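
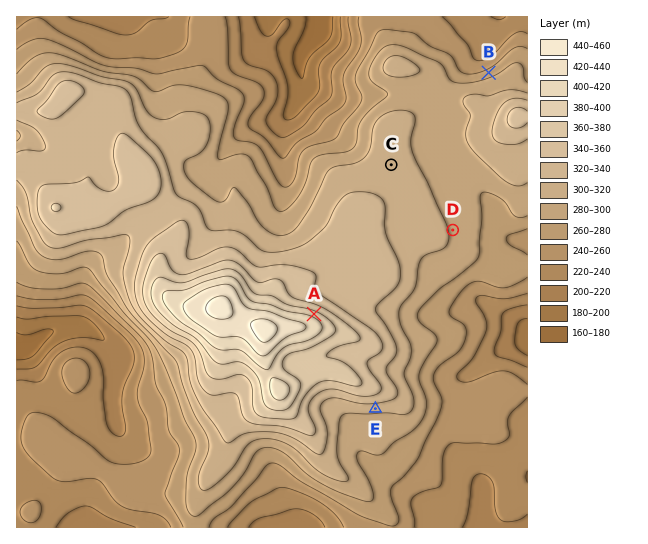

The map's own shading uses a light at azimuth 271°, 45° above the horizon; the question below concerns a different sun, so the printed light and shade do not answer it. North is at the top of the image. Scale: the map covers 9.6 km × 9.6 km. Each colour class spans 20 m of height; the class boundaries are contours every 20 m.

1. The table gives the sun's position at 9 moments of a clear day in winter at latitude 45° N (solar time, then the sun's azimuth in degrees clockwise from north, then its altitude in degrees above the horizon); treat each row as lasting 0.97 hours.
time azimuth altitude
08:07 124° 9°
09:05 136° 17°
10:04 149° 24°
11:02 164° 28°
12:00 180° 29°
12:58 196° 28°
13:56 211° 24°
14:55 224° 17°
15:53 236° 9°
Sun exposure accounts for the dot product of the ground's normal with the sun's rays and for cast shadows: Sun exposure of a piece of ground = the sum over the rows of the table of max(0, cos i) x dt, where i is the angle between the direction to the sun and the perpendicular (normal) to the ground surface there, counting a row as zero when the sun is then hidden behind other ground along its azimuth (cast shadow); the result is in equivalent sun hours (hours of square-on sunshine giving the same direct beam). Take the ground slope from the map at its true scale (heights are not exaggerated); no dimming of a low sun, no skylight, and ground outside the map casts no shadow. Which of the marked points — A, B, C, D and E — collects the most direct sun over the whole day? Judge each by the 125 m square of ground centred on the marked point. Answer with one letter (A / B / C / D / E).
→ E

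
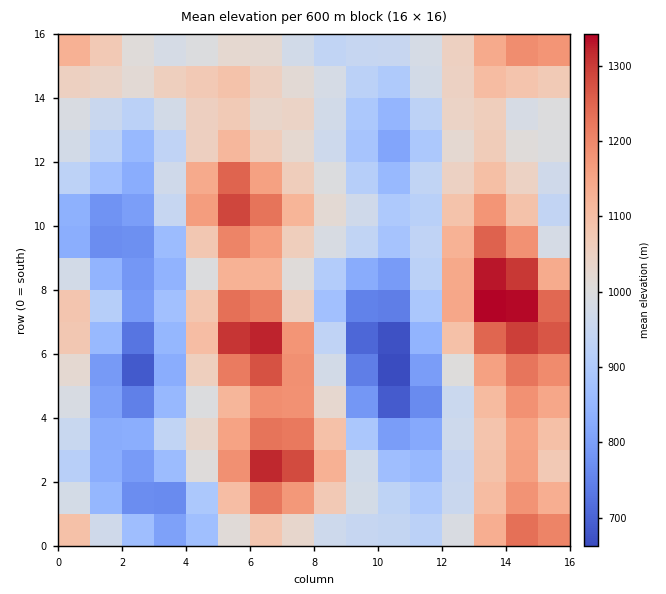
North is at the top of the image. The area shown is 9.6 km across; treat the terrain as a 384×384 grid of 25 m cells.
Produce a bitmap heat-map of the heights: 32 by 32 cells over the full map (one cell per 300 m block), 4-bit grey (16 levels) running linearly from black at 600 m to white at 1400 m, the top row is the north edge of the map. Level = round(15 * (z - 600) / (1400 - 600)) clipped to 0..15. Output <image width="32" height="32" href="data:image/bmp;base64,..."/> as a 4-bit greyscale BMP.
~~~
<image width="32" height="32" href="data:image/bmp;base64,Qk12AgAAAAAAAHYAAAAoAAAAIAAAACAAAAABAAQAAAAAAAACAAATCwAAEwsAABAAAAAAAAAAAAAAABEREQAiIiIAMzMzAERERABVVVUAZmZmAHd3dwCIiIgAmZmZAKqqqgC7u7sAzMzMAN3d3QDu7u4A////AKmHZURWeImHdmd2ZnibzMuYdlQzRnmqmHd3dmZom8zLh2RDM0aKu6mYd3ZmZ5q7unZUMzRXm83LqYdmVmeau6l1VDNFaKze3LmHZVVnmrqoZVREVnms3ty5dlRFZ5q6mHZURWeJq8zMqXVURWeKqqiGVEVneKu7u6hkQzVniquphkMzRniau7unUyIkZ5q7uoZDIkV4mru6lkIRJGiau7qXQyI1eavMuoZCESRoq8u6l1MSNYrN3cqGMhE1eavMy6hTIjaK3u3KhTERNoq83dyoZDNGi97tunUxEkabzd3cqHVDRovN3KhkMiNGm97u3Kh1REaJvLqXZDMzV5zv7cuXZURFeJqqh2VDNFeb3u3KdkQzRXiqqYd2VERXm97sqVQzM0WJu7qYd2VVZ5vNy5dDMzNGisy6mId3ZWebzLqGRDM0V5vdy6mId2VWirupdlVDNGis3cupiHZlZ4q6mHZmVEVorN3LqYd2VWeJqph2d2VFZ5rMqYiHZUVniZmYd3d2VWeJqpiId2VEVniZiId3ZlVniZmYiHZlRFaImId4d3ZmZ4mZiIh2ZURXiZh3eId3ZniJmYiIh2VVZ4mZh3iIiHeImZmYiIdmVmeJmZiImZiImZmZmId3ZmZ4iaqpmaqZiIiIiIh3ZnZneImqu6q6mHdmZ3iId2Znd3eJq7zL"/>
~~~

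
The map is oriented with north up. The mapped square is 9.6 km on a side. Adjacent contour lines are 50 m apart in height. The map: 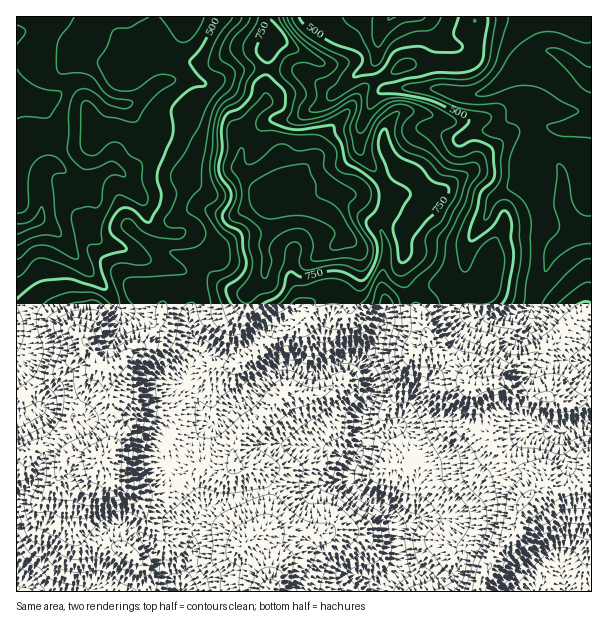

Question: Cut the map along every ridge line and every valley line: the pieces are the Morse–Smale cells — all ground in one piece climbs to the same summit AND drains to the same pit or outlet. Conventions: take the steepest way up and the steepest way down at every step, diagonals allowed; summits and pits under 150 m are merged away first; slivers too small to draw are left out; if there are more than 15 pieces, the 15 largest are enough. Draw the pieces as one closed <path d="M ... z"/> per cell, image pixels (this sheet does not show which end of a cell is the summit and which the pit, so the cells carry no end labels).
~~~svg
<path d="M591 16l-115 0 0 35-5 10-6 3-57 0-39 20-9 9-17 24-18 18-9 21-28 29 0 6 6 9 14 8 16 4 14-16 16-2 21-6 24-16 12 4 21 18-5 9-12 10-3 8-9 10 1 21-2 20 2 10 18 38 8 21 33 27 3 6 0 9 6 6 4 12 11 16 3 18 4 11 10 12 9 8 21 6 7 10-1 6 8-2 19 1 15-5 4-3 2-21 4-2z"/><path d="M402 172l-6 2-7 7-14 7-21 6-16 2-12 16-18-4-14-8-6-9-1-7-7 7-9 15-1 25-6 15 2 11-2 21-18 16-27-8-24 2-2 2 0 12-5 19 12 32-13 22 0 8 9 12 6 18 6 9 6 3-7 2-17 17-20 23-1 7 10 10 10-12 12-8 15 6 9 0 8-4 16 2 11 8 7 16 26-8 34 0 21-4 11 14 25 14 8 8 5 9 3 33-2 11-13 15-3 4 1 4 96 0 1-7 14-31 16-17 6-10 0-8 6-16 18-15 1-6-7-10-21-6-15-16-8-15-3-18-11-16-4-12-6-6 0-9-3-6-28-22-8-11-5-15-18-38-2-19 2-11-1-21 9-10 3-8 12-10 5-9-21-18z"/><path d="M269 16l-252 0-1 212 13-2 11-7 0-45 10-10 7 2 20 18 9 5 4 9 0 29 4 9 7 6 24 6 22 12 30 8 13 8 4 13 25-3 27 8 19-19 1-18-2-11 6-15 1-25 13-20-3 0-9 4-12 0-22-22 8-42 4-9 15-15 1-4-1-18 3-14 0-18 6-9z"/><path d="M51 164l-4 2-7 8 0 45-11 7-13 4 0 223 8 1 17-10 10 0 15 12 29 1-13-10-9-19-1-9 16-29 8-21 2-2 13 0 21-17 14-7 14-19 2-16 4-11 10-7 16-1 1-5-3-8-13-8-21-4-31-16-24-6-7-6-4-9 0-29-4-9-9-5-15-15z"/><path d="M474 16l-204 0 0 7 4 16-6 9 0 18-3 14 1 18-1 4-15 15-4 9-4 9-1 21-3 6 2 9 20 19 12 0 19-8 25-26 9-21 18-18 17-24 9-9 39-20 57 0 6-3 5-10z"/><path d="M51 444l-10 0-12 8-13 3 0 136 71-1 7-6 3-8 0-30 5-10 6-7 9-5 9 0 25 21 19 28 10 19 4-8 2-17 7-16 0-27 6-11-1-9-19-18-21 10-14 0-18-6-12-8-13-24-14-2-21 0z"/><path d="M192 289l-16 1-10 7-4 11-2 16-14 19-14 7-21 17-13 0-2 2-8 21-16 29 1 9 9 19 20 12 12 23 12 8 18 6 20-2 14-9-9-11 1-7 37-40 7-2-5-3-7-9-4-15-11-15 0-8 13-22-12-32 5-19z"/><path d="M348 480l-21 4-34 0-27 8 0 32-9 12-10 6 12 10 5 8 8 32 109 0 4-8 12-12 3-14-3-33-5-9-8-8-25-14z"/><path d="M591 480l-24 7-19-1-12 4-14 13-5 10-1 14-6 10-16 17-14 31 0 7 112-1z"/><path d="M266 492l-38 10-13 2-11 4-5 5-6 11 0 27-7 16-4 25 89-1-7-31-5-8-12-10 10-6 9-12 2-29z"/><path d="M126 524l-9 0-9 5-6 7-5 10 0 30-3 8-9 7 94 1-9-19-19-28z"/><path d="M203 464l-14 8-11 13 20 19 2 8 4-4 11-4 13-2 38-11-6-15-6-7-21-3-8 4-9 0z"/>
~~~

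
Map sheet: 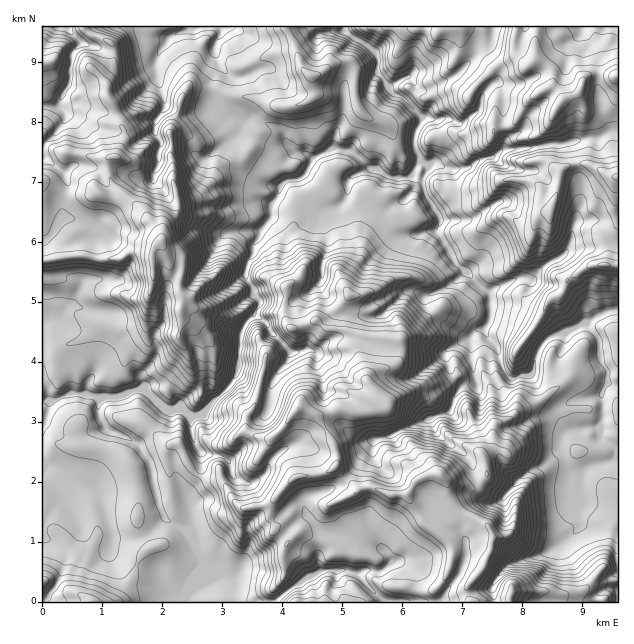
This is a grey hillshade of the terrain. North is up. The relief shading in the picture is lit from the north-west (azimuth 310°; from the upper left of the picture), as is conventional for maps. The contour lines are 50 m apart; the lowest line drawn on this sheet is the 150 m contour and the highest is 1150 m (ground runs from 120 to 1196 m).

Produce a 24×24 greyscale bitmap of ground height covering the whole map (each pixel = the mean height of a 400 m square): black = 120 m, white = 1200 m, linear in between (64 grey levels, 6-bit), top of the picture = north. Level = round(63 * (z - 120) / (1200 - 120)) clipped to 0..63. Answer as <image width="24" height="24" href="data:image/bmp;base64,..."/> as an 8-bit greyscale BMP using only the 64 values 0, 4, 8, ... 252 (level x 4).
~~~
<image width="24" height="24" href="data:image/bmp;base64,Qk12BgAAAAAAADYEAAAoAAAAGAAAABgAAAABAAgAAAAAAEACAAATCwAAEwsAAAABAAAAAAAAAAAAAAEBAQACAgIAAwMDAAQEBAAFBQUABgYGAAcHBwAICAgACQkJAAoKCgALCwsADAwMAA0NDQAODg4ADw8PABAQEAAREREAEhISABMTEwAUFBQAFRUVABYWFgAXFxcAGBgYABkZGQAaGhoAGxsbABwcHAAdHR0AHh4eAB8fHwAgICAAISEhACIiIgAjIyMAJCQkACUlJQAmJiYAJycnACgoKAApKSkAKioqACsrKwAsLCwALS0tAC4uLgAvLy8AMDAwADExMQAyMjIAMzMzADQ0NAA1NTUANjY2ADc3NwA4ODgAOTk5ADo6OgA7OzsAPDw8AD09PQA+Pj4APz8/AEBAQABBQUEAQkJCAENDQwBEREQARUVFAEZGRgBHR0cASEhIAElJSQBKSkoAS0tLAExMTABNTU0ATk5OAE9PTwBQUFAAUVFRAFJSUgBTU1MAVFRUAFVVVQBWVlYAV1dXAFhYWABZWVkAWlpaAFtbWwBcXFwAXV1dAF5eXgBfX18AYGBgAGFhYQBiYmIAY2NjAGRkZABlZWUAZmZmAGdnZwBoaGgAaWlpAGpqagBra2sAbGxsAG1tbQBubm4Ab29vAHBwcABxcXEAcnJyAHNzcwB0dHQAdXV1AHZ2dgB3d3cAeHh4AHl5eQB6enoAe3t7AHx8fAB9fX0Afn5+AH9/fwCAgIAAgYGBAIKCggCDg4MAhISEAIWFhQCGhoYAh4eHAIiIiACJiYkAioqKAIuLiwCMjIwAjY2NAI6OjgCPj48AkJCQAJGRkQCSkpIAk5OTAJSUlACVlZUAlpaWAJeXlwCYmJgAmZmZAJqamgCbm5sAnJycAJ2dnQCenp4An5+fAKCgoAChoaEAoqKiAKOjowCkpKQApaWlAKampgCnp6cAqKioAKmpqQCqqqoAq6urAKysrACtra0Arq6uAK+vrwCwsLAAsbGxALKysgCzs7MAtLS0ALW1tQC2trYAt7e3ALi4uAC5ubkAurq6ALu7uwC8vLwAvb29AL6+vgC/v78AwMDAAMHBwQDCwsIAw8PDAMTExADFxcUAxsbGAMfHxwDIyMgAycnJAMrKygDLy8sAzMzMAM3NzQDOzs4Az8/PANDQ0ADR0dEA0tLSANPT0wDU1NQA1dXVANbW1gDX19cA2NjYANnZ2QDa2toA29vbANzc3ADd3d0A3t7eAN/f3wDg4OAA4eHhAOLi4gDj4+MA5OTkAOXl5QDm5uYA5+fnAOjo6ADp6ekA6urqAOvr6wDs7OwA7e3tAO7u7gDv7+8A8PDwAPHx8QDy8vIA8/PzAPT09AD19fUA9vb2APf39wD4+PgA+fn5APr6+gD7+/sA/Pz8AP39/QD+/v4A////AKSsoJCAfHyAiKy4xMTAyNDY6NzoyLSomJCIgISEgHx8hLDItLi8wMjY5OiskHSEkHx8fICIhHyIoMTUyMzIxNDg6OzIgFxgaHh4eISEfICgyNjU0NDM0OTo6NzAhFxYXHR0eICAgIiswNzc2OTk6PDs3LycfFhUXHR4fIR8iJCktMjo6OTMzOTw0MSccFhUVHh8fHyAlICgvNTU3Ni0tMS4sLiseFhYVHR8cHyAdGyMuLzg5NjQxIx8hJSQcFhUVGhsaGxobHh4pKjU1Njg2KiAZGBsaGBYVHR0dHhwiJyEeKCkrLzQwJhwUExMTGBgUHh8fICMrLiccJiElKy0tJhYPDhYWFRcVHh8gIikwMSYZHikqKSgoIhYOCxIbFRMVHx8hJjEyMiUYHCQjJiUeFxMPChAYHhcVIyIjJzU1LCIUHSMdIx8bFhAJCw8SHiAgKioqLjc2JBgQExgXFxQPDgoKDRQcGB0jKCgoLTUxHRINCw4NDg4NCwcMERokIRwhKCosLzAsHhQNCgwMDA0MCgcNFBskJR4iKSouKyQnGhQNCwkMCwoIBQkNGB8jJSEnJikrKiEfFBAPDQoICQgKBgYMExkgIiIjISEkJBscFA8ODQwMCg0OBwsQGxsfIB4eHB0iHxUUEA4PERQSDxALBQkTGR0iJyQhHR0iGAwQEQ4OEBMXEQwDCA4WGRwjJSYkIRweFQkLDAoMDhQVEgkJChAUFx4jISEiGRcZEAkHBwYJDhMMBwYNERYXFR0hHhwdA=="/>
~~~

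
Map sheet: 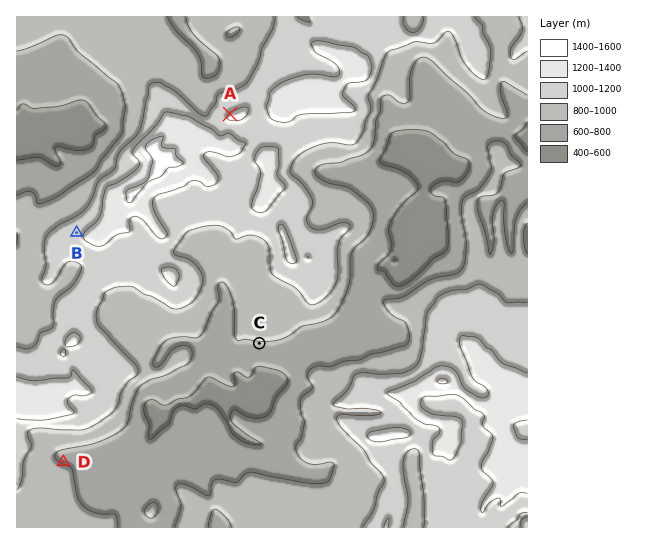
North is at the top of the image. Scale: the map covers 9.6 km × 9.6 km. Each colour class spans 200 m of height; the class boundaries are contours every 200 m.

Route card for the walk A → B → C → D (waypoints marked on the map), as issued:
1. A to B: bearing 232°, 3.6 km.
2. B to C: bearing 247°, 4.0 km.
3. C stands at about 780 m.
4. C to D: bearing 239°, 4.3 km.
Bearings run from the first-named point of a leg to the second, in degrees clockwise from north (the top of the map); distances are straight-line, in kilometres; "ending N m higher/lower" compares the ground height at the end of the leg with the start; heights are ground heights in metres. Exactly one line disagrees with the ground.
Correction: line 2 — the bearing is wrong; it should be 121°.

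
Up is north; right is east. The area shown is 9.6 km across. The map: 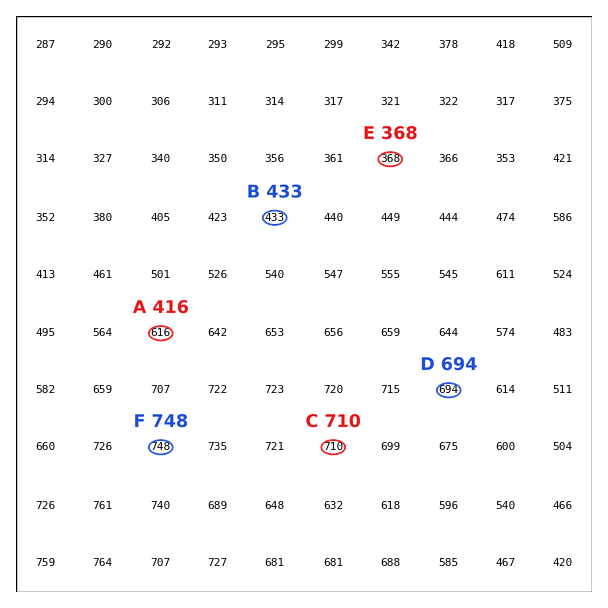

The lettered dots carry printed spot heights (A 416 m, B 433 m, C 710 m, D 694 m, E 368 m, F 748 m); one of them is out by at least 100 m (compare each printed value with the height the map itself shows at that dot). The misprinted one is A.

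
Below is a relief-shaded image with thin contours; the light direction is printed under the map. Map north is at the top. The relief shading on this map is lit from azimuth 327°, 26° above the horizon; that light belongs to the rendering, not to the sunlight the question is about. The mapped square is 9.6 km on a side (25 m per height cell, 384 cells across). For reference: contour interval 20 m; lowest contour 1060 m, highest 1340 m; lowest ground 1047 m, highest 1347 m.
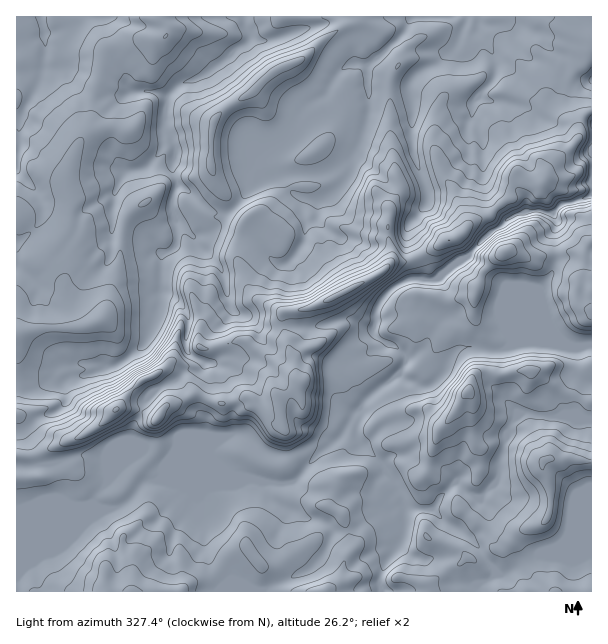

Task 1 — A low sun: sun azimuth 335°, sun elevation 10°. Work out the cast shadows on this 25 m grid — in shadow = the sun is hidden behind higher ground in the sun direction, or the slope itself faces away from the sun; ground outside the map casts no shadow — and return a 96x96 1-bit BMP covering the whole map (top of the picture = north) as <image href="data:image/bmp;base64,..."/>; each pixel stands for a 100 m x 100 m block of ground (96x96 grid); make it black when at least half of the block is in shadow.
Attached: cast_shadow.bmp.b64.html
<image width="96" height="96" href="data:image/bmp;base64,Qk2+BAAAAAAAAD4AAAAoAAAAYAAAAGAAAAABAAEAAAAAAIAEAAATCwAAEwsAAAIAAAAAAAAA////AAAAAAAAAAAAAAAAAAAAAAAAAAAAAAAAAAAAAAAAAAAAAAAAAAAAAAAAAAAAAAAAAAAAAAAAAAAAAAAAAAAAAAAAAAAAAAAAAAAAAAAAAAAAAAAAAAAAAAAAAAAAAAAAAAAAAAAAAAAAAAAAAAAAAAAAAAAAAAAAAAAAAcAAAAAAAAAAAAAAAMAAAAAAAAAAAAAAAEAAAAAAAAAAAAAAAAAAAAAAAAAAAAAAAAAAAAAAAAAAAAAAAAAAAAAAAAAAAAAAAAAAAAAAAAAAAAAAAAAAAAAAAAAAAAAAAAAAAAAAAAAAAAAAAAAAAAAAAAAAAAAAABMAAAAAAAAAAAAAAAMAAAAAAAEAAAAAAAAA/gAAAA+AAAAAAAAB/8DgAB+AAAAAAAAA//HgAD/AAAAAAAAAH/PwAD/gAAAAAAAAB//4EADgAAAAAAAAA/P+fwDgAAAAAAAAAPD+PwHgAAAAAAAAAHBwBgDgAAAAAAAAAAAAAABgAAAAAAAAAAAEAAAAAAAAAAAAAAAAAAAgAAAAAAAAAA4AAABgAAAAAAAAAAcAAAAgAAAAAAAAAAOAAAAAAAAAAAAAAAAAAAAAAAAAAAAAAAAAAAAAAAAAAAAAAAAAAAAYAAAAAAAAAAACAAA4AAAAAAAAAAAAAAA8AAAAAAAAAAAAAAAMAAAAAAAAAAAAAAAEAAAAAAMAAAAAAAAAAAAAAAcAAAAAAAAIcAAAAAEAAAAAAAB/+AAAAAAAAAAAAAD/+AAAAAAAAAAAAAA//AAAAAAAAAAAAAAH/gAAAAAAAAAAAAAB/wAAAAAAAAAAAAAA/4AAAAAAAAAAAAAAP8AAMAAAAAAAAAAAD/wB/wAAAAAAAAAAA/eB/gAAAAAAAAAAAQPg+AAAAAAAAAAAAAPwAAAAAAAAAAAAAAP4AAAAAAAAAAAAAAH8AAAAAAAAAAAAAAA8AAAAAAAAAAAAAAAfAAAAAAAAAAAAAYAPgAAAAAAAAAAAAYADwAAAAAAAAAAAAcAA8EAAAAAAAAAAAIAA/+AAAAAAAAAAAAAAP/gAAAAAAAAAAAAACH4AAABAAAAAAAAAAC8AAAAAAAAAAAAAAAAAAAAAAAAAAAAAAAcAAAAAAAAAAAAAAAMAAAAAAAAAAAAAAAEAAAAAAAAAAAAAAAAAAAAAAAAAAAAAAAMAAAAAAAAAAAAAAAcAAAAAAAAAAAAAAAMAAAAAAAAAAAAAAAEAAAAAAAAAAAAAAAAAAAAAAAAAAAAAAAAAAAAAAAAAAAAAAAEAAAAACAAAAAAAAAAAAAAABAAAAAAAAAAAAAAAAAAAAAAAAAAAAAAAAAAAAAAAAAAAAAAAAAAAAAAAAAAAAAAAAAAAAAAAAAAAAAAAAAAAAAAAAAAAAAAAAACAAAAAAAEAAAAAAADAAAAAAAAAAAAAAABAAAAAAAAAAAAAAAAAAAAAAAAAAAAAAAAAAAAAAAAAAAAAAAAAAAAAAAAAAAAAAAAAAAAAAAAAAAAAAAAAAAAAAAAAAAAAAAAAAAAAAAAAAAAAAAAAAAAAAAA="/>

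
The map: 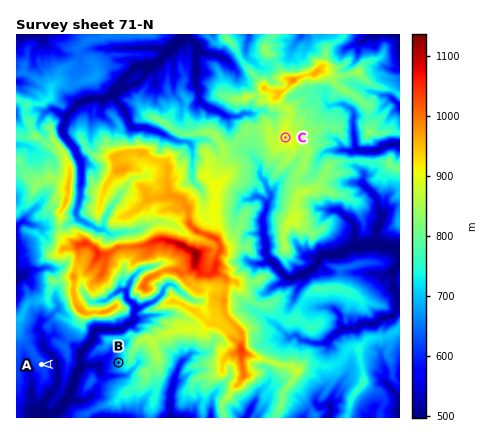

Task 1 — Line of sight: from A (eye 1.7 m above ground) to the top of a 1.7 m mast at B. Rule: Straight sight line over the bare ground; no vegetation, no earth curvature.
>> yes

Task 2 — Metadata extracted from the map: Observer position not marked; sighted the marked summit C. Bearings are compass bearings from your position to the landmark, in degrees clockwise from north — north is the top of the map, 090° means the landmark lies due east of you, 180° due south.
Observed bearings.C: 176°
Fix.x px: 281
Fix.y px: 69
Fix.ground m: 810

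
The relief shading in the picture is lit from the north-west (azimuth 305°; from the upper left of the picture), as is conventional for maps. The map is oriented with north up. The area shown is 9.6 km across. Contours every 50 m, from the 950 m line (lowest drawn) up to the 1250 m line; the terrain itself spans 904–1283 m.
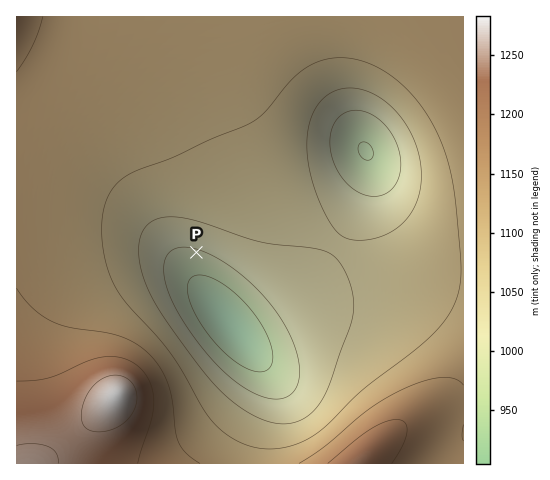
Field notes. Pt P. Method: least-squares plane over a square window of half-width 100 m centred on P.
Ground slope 6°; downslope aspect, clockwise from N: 194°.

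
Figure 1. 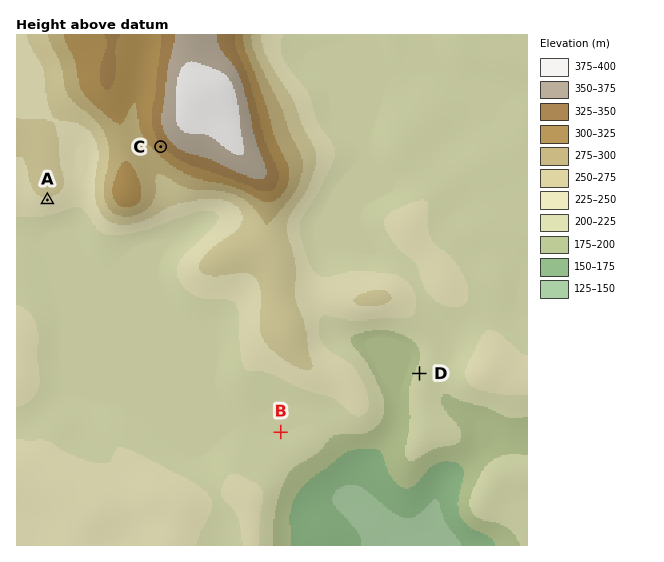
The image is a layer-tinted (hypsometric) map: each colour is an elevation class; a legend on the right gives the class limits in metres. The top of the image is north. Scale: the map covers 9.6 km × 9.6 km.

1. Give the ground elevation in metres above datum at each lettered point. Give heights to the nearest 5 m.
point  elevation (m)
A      245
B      205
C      320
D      205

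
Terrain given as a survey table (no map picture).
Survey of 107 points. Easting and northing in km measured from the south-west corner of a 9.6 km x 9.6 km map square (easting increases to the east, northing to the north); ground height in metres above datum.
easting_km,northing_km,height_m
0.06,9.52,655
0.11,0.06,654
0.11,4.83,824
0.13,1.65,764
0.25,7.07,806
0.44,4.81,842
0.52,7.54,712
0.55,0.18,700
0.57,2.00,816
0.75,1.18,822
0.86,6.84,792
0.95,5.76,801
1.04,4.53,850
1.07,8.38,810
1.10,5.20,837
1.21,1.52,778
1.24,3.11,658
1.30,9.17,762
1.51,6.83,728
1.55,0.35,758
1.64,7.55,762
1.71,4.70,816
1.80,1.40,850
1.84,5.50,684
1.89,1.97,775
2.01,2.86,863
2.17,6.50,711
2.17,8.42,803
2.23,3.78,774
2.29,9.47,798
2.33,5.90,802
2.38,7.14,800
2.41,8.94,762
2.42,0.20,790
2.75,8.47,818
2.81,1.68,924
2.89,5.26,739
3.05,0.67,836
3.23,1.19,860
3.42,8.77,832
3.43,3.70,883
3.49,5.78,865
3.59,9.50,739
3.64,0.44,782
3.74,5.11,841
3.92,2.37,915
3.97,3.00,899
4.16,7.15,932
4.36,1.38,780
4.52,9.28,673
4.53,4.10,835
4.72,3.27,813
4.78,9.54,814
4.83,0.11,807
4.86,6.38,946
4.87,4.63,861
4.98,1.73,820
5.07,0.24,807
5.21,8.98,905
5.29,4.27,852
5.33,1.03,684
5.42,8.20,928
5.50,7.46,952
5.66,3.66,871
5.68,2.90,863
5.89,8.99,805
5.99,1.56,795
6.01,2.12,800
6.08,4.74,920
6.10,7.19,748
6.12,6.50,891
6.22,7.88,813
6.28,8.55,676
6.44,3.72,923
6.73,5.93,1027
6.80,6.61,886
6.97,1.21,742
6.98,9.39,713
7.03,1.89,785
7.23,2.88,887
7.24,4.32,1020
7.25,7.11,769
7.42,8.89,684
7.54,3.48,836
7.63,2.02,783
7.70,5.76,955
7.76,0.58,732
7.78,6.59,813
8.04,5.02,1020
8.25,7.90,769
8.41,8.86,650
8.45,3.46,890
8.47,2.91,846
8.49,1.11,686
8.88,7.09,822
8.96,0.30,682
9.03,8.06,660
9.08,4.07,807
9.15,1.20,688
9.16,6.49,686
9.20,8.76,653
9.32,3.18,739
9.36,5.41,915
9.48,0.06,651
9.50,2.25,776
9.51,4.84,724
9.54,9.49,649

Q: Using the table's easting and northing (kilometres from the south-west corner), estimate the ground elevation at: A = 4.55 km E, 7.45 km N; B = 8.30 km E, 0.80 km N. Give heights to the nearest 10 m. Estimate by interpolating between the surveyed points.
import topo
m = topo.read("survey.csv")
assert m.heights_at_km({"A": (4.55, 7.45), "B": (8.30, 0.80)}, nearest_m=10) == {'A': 930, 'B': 660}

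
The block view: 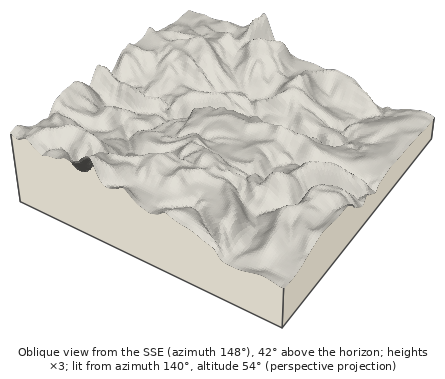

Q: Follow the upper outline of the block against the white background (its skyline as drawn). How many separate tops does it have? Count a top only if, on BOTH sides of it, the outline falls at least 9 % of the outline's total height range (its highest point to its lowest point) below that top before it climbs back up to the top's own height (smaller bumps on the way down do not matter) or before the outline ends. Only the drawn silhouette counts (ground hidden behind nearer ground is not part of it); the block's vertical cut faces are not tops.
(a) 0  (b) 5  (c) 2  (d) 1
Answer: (c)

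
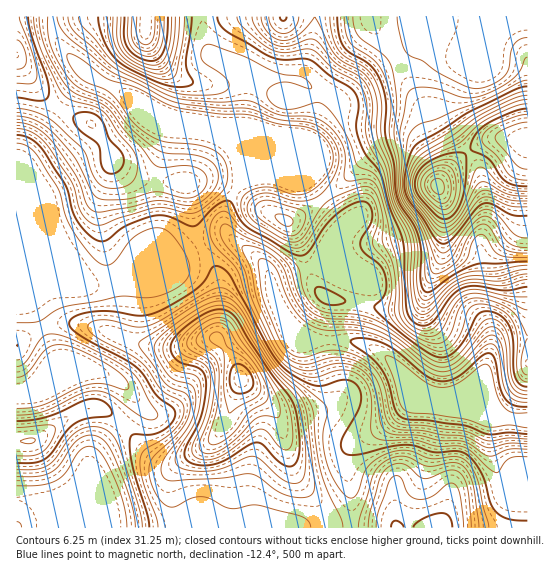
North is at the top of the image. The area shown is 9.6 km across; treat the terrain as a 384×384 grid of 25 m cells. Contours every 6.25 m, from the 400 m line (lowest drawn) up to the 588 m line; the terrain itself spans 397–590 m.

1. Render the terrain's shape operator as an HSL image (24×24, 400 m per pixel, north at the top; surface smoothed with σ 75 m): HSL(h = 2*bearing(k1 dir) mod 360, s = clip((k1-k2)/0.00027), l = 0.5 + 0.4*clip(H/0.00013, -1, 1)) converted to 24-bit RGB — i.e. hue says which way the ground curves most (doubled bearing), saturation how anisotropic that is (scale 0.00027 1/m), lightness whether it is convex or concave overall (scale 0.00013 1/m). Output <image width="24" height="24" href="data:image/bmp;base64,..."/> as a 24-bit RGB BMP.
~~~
<image width="24" height="24" href="data:image/bmp;base64,Qk32BgAAAAAAADYAAAAoAAAAGAAAABgAAAABABgAAAAAAMAGAAATCwAAEwsAAAAAAAAAAAAAmnaKe3iBf4B/f4B/XVJ9YkRwvcZgj6NoeX10gntygYRyf3dugXBedH1ceqxyQkydVVOnwL+ZbYGjkYmowrCTZpSiQVamaWqqgXxBa4NPdIF0f3+AXjh2e1WDwM2LlZtpcHRefIRlgoNwgGBzl3Fmb7d2ZbyVPjl2UFKEzcKCXI14gWSKz72Sb6ePRjVmfHNbh49VV7ZGOIxsd21/XTByb6ehw7+dw1mFnWc+U5I0UX5bb1x7qLB/gNWBS2yKST96RYKo1Mq9fo+2S3G82tLFl2m7cienpnmqoZ/MocGcQ3JvNzlTUm2Ea8uZYJO/v2Xq98Pt0quaN4FuRlp6utGVfs97QDZrVYCANKF7cL2Rw5u8RnukwraWqVDCRTXQp7PZpJTg76rny0zIQFV3Sb+MYcaGPWxmMElk13Cg+dLXlHG9Ll+AvuaiY7FiVjhzb4RpSK9AFqJPfZpcmWKHi5pYlTk0UmomeoEhZHE8p06N6pDrtaTmiMnXhkeVbCwuGD0bMG8587iJz2RYRamfoemsaUa/c0CrmYOToMqHMIVmQTsadmIkdGIsgF1EgSxJllAAWYgsO3EyPIMuuadjnDRFYB1BqVNnbahfElVQ1Z5w5tjDs/nle9vxehHPpEbBtaK7w9e/WSSNe0B2iEkYSIYYXYFnWAB5/tHNjMFyP3ZnfnxYXD4ZZjMdS4BPbZicvYZ9LVZcHOI32/nStfTKIxVZWhpchXSnqcmrwmdyVQU/TQYf3rVkoNl3DU42Aggx+vTRyZ2zfD6OejJQjFasisvUcbzlVXbiyKTsxarri+6yqf+ftIU4LwQrXVYuaoEZcV4IMwoALwQTp4I4pPGj1snBNkagABoz3v+ZpW6bmF7HfYveqcjnnLzSWnWhPn6NQpe0w63e7ePeyeOsYxVaURJbhxouq3oti1kySTK2MCT08uXThflzUqmJtTm8DRNDqfdScHZfZo1gVJZZgIhPj3FLfXReUXRZNHVEP5Ir9/BM82QgRw1LXRJpwIC6yd7okafpXYvgGwKu+7Cz/+/BGjYdMBMZUHQxS9g9eHSCiZN4eHxme2xXgJJdgX1pc35lS3FOZXtBztg0y5xdPhlfTiZymN6Tmq1egGNcdVZxDggr2rKN/9XMtiyuKjyRf9KgQnlHdYGCkot9g16ClnBhe6Jma4F9gH9/dGR6Z5xlhc6BsENXLgUhfn8iVfIaa4F6g25/gjRqGkdrQ6Rw/9a9w57sKlL73mjYv1Snf4B/gHOAhEZ3sKdnkKNnUHRRb3ZbfV5fh8ZjioA1UQAcgSRToeanedp7Km9qVmWMZ03JdyykPRsv/9x8zf86CiApoUqgvLPSf4B/b1qBm0iaxLaHnnRchH1VT11Hen5HtNQ6KxpHaDLe1uv11vD15qTkVDmYMGw9FhQzbwA/Zh0Z8/+39fzPAhkyLX5LorU8gH+AZEJ0dlp+xpyDp4GKkYq0alfCi5jDwsusL3a0A+XbotmurZFCqCaD+YLWuEqQCBErOwCP8dny0PvR8vLZMACUZDSXtZtbgGV+ejhyZYpvpbGItLuhb7CuUX3BkaHEwKfHmoLAOlSCdII3gWRLWntZJUuH7oq1IQ2TADBL0/jf7+bc7KPAUgWQalO9wrvPVjdGe1hjdahvYatmpMieiqu+SW6vc4qTmoWBrEh1fGODf4B/f4B/gH9/MCBMwKZQfySfGK+sHv8xrdlK/2Wm1g/PX6qhnLGQRFFeW6qCgLCejsmfd9qWTUyXbiw9eXBFgW5FgmlagH5vflxGb1gbVkAaJYCHYMCeOSqtldLAhdhjHmshQjiV053v08buqKTMXYa3aNG4b9rcud3atm+LYR5Qejo1cEMQbmEZj5IlgoonninDsL/idaLjaL7PU3mOMjFgr79mwsV+ZpNvJI1YJJ9qwIPC1rfSeKuXdtumQLCTdkgrbQgEMAUDlFYLk+rTn8DrlKvdbHjKZ6LAfa+Oml+Xg1BZWTs6MzxJiNhmiMCAg5yQaJZ8LGI5Jlke1dslmt6lZMWnWB5MYRgvkwZCxTdQtf+6E/emUXSGil9sgFtif1tGioE0aGBEizhfkVJWPKeFb+BzeZtmjJBcenJYdGhXO1xCuMIu1+y3WR9faBhSV0SSYh/r7t3p2/bVL3+iMjpngFVff09fnEJixsVuNYGNPj+mu63Dhci9dbaGcXJ/lIJ0bX9vdn2AVW6JiLqN7uVlLQ1SiWK5Xoi9HzaS9O/K+PjTOj2UKCB+hGSndGG4iXXJ6OniOGLSK0Okta6boraWdo2CdnJ/j399gJCJa3KDboN7apVQ"/>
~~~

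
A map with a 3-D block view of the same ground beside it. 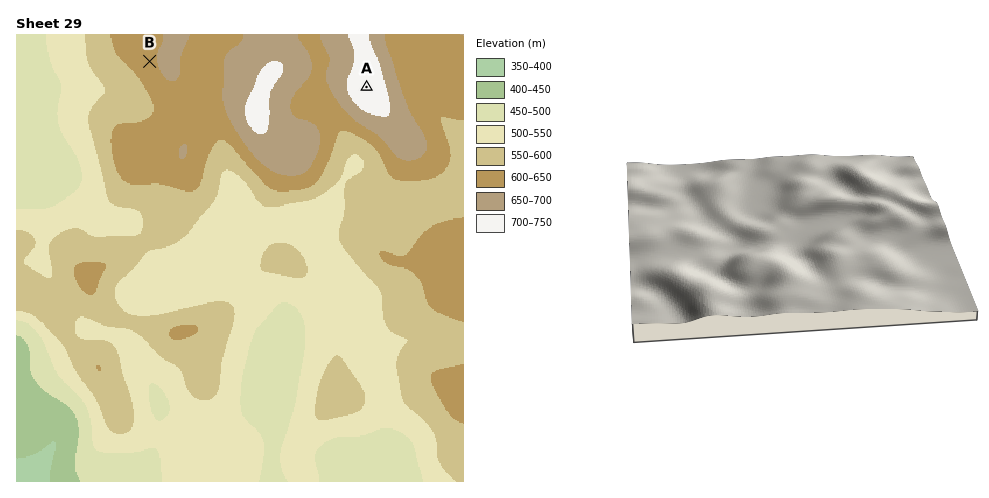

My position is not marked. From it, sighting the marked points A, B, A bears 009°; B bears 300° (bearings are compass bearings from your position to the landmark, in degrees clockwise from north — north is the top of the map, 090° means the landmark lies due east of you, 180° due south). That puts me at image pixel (352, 178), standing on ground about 550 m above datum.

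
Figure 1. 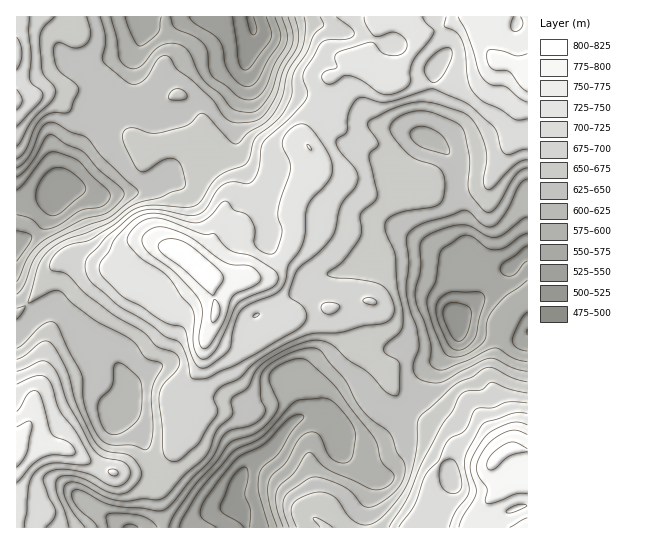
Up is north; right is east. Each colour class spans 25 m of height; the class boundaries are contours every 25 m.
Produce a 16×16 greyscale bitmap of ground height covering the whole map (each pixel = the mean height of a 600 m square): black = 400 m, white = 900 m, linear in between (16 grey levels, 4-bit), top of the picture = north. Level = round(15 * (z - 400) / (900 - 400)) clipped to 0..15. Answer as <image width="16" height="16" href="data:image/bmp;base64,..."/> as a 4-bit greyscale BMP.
<image width="16" height="16" href="data:image/bmp;base64,Qk32AAAAAAAAAHYAAAAoAAAAEAAAABAAAAABAAQAAAAAAIAAAAATCwAAEwsAABAAAAAAAAAAAAAAABEREQAiIiIAMzMzAERERABVVVUAZmZmAHd3dwCIiIgAmZmZAKqqqgC7u7sAzMzMAN3d3QDu7u4A////AKh2dUR4d5q7qJmHRGdmiby6mIhlVVaJvLp3iYdVZ3iaqXeJh2Z4d4iId4qpd4h1ZneIq7mZmHRWeJqry5mYZVVomry6qYhlVVZ5uqqpmHZmVFeImaqYh4dlZ4iJqph3iYd3eHiamHeJmHd3ZYmZmaqXdnZUeaqpu5h1VUNomqq7"/>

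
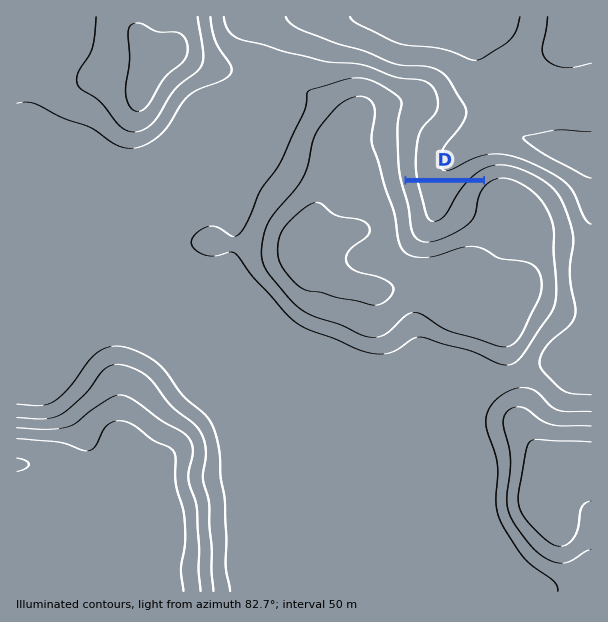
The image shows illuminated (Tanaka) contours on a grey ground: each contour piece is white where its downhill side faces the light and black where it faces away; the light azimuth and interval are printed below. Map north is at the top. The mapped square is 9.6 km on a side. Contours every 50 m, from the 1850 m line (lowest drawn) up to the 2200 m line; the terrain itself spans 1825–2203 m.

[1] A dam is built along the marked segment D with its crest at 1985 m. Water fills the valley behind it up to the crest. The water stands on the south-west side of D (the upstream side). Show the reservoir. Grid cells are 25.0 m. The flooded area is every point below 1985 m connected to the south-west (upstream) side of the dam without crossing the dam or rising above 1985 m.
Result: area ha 78.1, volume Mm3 23.69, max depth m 71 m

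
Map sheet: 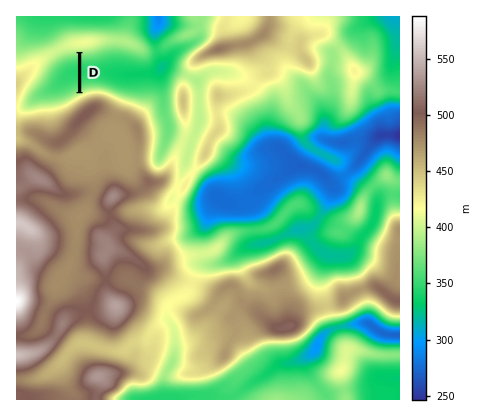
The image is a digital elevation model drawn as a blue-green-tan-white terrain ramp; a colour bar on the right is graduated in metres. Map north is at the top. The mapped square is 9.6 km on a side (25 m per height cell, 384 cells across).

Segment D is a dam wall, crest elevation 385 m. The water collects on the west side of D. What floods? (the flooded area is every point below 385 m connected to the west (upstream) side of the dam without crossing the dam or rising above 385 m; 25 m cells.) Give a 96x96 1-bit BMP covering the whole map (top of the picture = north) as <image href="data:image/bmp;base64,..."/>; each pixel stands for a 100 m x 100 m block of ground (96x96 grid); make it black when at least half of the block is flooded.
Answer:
<image width="96" height="96" href="data:image/bmp;base64,Qk2+BAAAAAAAAD4AAAAoAAAAYAAAAGAAAAABAAEAAAAAAIAEAAATCwAAEwsAAAIAAAAAAAAA////AAAAAAAAAAAAAAAAAAAAAAAAAAAAAAAAAAAAAAAAAAAAAAAAAAAAAAAAAAAAAAAAAAAAAAAAAAAAAAAAAAAAAAAAAAAAAAAAAAAAAAAAAAAAAAAAAAAAAAAAAAAAAAAAAAAAAAAAAAAAAAAAAAAAAAAAAAAAAAAAAAAAAAAAAAAAAAAAAAAAAAAAAAAAAAAAAAAAAAAAAAAAAAAAAAAAAAAAAAAAAAAAAAAAAAAAAAAAAAAAAAAAAAAAAAAAAAAAAAAAAAAAAAAAAAAAAAAAAAAAAAAAAAAAAAAAAAAAAAAAAAAAAAAAAAAAAAAAAAAAAAAAAAAAAAAAAAAAAAAAAAAAAAAAAAAAAAAAAAAAAAAAAAAAAAAAAAAAAAAAAAAAAAAAAAAAAAAAAAAAAAAAAAAAAAAAAAAAAAAAAAAAAAAAAAAAAAAAAAAAAAAAAAAAAAAAAAAAAAAAAAAAAAAAAAAAAAAAAAAAAAAAAAAAAAAAAAAAAAAAAAAAAAAAAAAAAAAAAAAAAAAAAAAAAAAAAAAAAAAAAAAAAAAAAAAAAAAAAAAAAAAAAAAAAAAAAAAAAAAAAAAAAAAAAAAAAAAAAAAAAAAAAAAAAAAAAAAAAAAAAAAAAAAAAAAAAAAAAAAAAAAAAAAAAAAAAAAAAAAAAAAAAAAAAAAAAAAAAAAAAAAAAAAAAAAAAAAAAAAAAAAAAAAAAAAAAAAAAAAAAAAAAAAAAAAAAAAAAAAAAAAAAAAAAAAAAAAAAAAAAAAAAAAAAAAAAAAAAAAAAAAAAAAAAAAAAAAAAAAAAAAAAAAAAAAAAAAAAAAAAAAAAAAAAAAAAAAAAAAAAAAAAAAAAAAAAAAAAAAAAAAAAAAAAAAAAAAAAAAAAAAAAAAAAAAAAAAAAAAAAAAAAAAAAAAAAAAAAAAAAAAAAAAAAAAAAAAAAAAAAAAAAAAAAAAAAAAAAAAAAAAAAAAAAAAAAAAAAAAAAAAAAAAAAAAAAAAAAAAAAAAAAAAAAAAAAAAAAAAAAAAAAAAAAAAAAAAAAAAAAAAAAAAAAAAAAAAAAAAAAAAAAAAAAAAAAAAAAAAAAAAAAAAAAAAAAAAAAAAAAAAAAAAAAAAAAAAAAAAAAAAAAAAAAAAAAAAAAAAAAAAAAAAAAAAAAAAAAAAAAAAAAAAAAAAAAAAAAAAAAAAAAAAAAAAfwAAAAAAAAAAAAAAf+AAAAAAAAAAAAAAP/gAAAAAAAAAAAAAP/wAAAAAAAAAAAAAH/wAAAAAAAAAAAAAD/wAAAAAAAAAAAAAB/wAAAAAAAAAAAAAB/wAAAAAAAAAAAAAA/wAAAAAAAAAAAAAAfwAAAAAAAAAAAAAAPwAAAAAAAAAAAAAAHwAAAAAAAAAAAAAAAgAAAAAAAAAAAAAAAAAAAAAAAAAAAAAAAAAAAAAAAAAAAAAAAAAAAAAAAAAAAAAAAAAAAAAAAAAAAAAAAAAAAAAAAAAAAAAAAAAAAAAAAAAAAAAAAAAAAAAAAAAAAAAAAAAAAAAAAAAAAAAAAAAAAAAAAAAAAAA="/>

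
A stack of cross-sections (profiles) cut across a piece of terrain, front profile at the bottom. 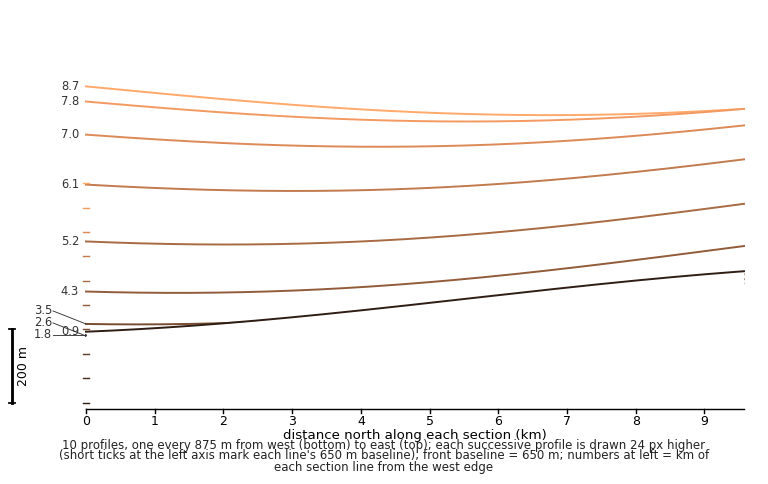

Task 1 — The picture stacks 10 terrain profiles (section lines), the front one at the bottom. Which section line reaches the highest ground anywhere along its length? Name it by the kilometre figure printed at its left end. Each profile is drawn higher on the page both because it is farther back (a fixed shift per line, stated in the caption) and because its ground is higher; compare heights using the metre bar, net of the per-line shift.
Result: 0.9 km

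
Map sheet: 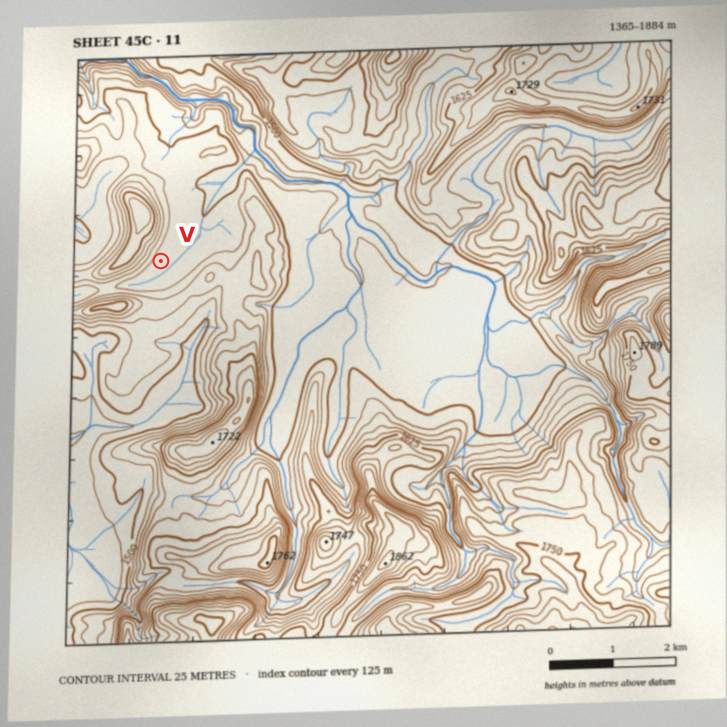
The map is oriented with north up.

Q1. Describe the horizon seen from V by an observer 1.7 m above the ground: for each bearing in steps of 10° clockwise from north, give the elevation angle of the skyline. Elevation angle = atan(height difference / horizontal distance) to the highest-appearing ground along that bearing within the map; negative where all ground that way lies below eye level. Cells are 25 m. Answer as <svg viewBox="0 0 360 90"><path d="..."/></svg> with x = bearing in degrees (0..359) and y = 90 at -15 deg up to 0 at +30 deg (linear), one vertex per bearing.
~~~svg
<svg viewBox="0 0 360 90"><path d="M0 50l10 6 10 1 10-1 10-1 10 0 10 1 10 0 10 0 10-1 10-2 10-2 10 0 10 1 10 0 10 0 10 0 10 0 10 0 10 0 10-1 10-3 10-4 10 3 10 7 10-4 10-8 10-7 10-3 10-2 10-1 10 1 10 3 10 1 10 1 10 6"/></svg>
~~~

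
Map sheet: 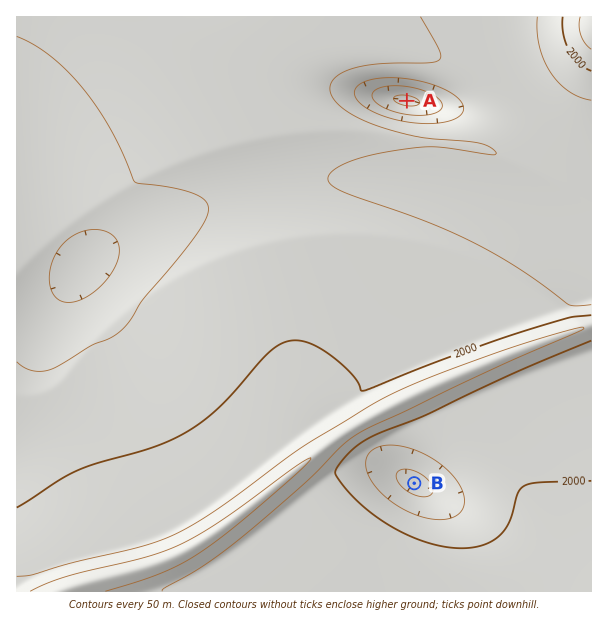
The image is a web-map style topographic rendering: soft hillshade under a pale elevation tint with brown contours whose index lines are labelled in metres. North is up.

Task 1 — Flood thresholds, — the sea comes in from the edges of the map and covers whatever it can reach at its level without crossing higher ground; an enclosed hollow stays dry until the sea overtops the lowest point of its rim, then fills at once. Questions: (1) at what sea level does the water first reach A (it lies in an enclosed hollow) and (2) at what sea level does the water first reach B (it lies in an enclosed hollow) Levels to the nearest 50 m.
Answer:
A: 1950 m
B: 2000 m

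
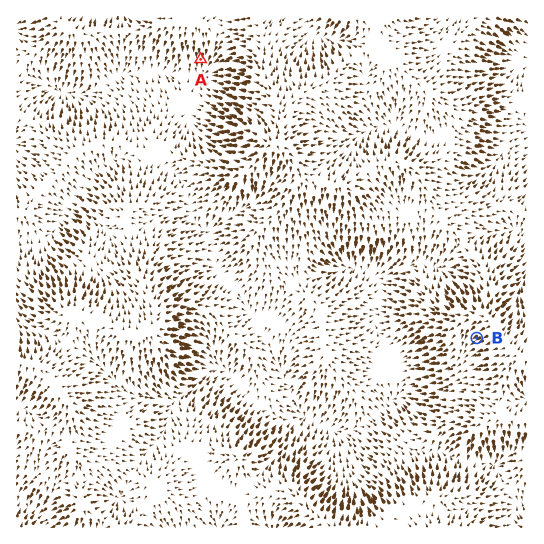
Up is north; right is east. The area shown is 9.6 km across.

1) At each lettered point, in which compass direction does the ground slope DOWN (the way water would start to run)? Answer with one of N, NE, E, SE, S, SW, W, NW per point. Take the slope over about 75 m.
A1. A S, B SW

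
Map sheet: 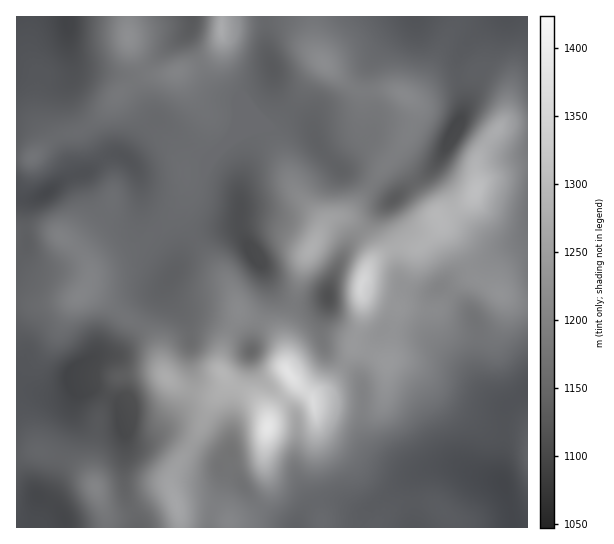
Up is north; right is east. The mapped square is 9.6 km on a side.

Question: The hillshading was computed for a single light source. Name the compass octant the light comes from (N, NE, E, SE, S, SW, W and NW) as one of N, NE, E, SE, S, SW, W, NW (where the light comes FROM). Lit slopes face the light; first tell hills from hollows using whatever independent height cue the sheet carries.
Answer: E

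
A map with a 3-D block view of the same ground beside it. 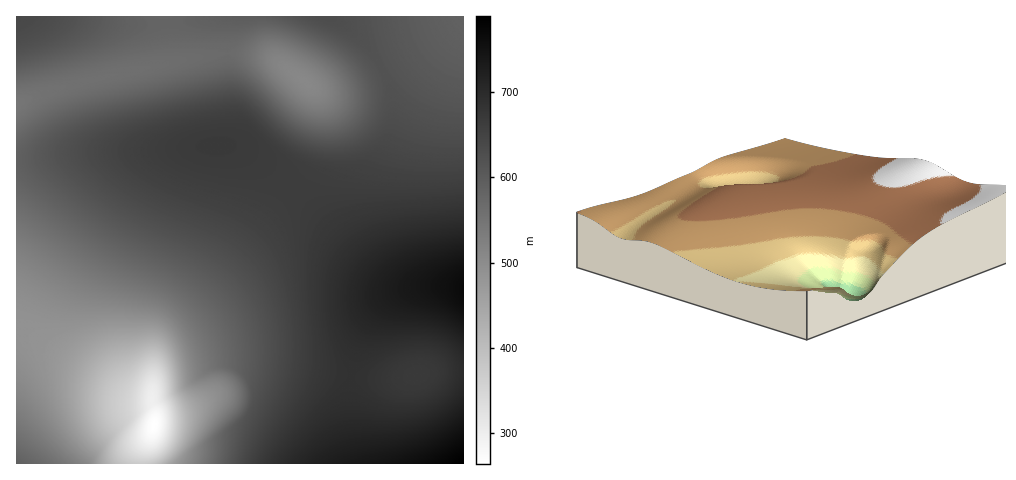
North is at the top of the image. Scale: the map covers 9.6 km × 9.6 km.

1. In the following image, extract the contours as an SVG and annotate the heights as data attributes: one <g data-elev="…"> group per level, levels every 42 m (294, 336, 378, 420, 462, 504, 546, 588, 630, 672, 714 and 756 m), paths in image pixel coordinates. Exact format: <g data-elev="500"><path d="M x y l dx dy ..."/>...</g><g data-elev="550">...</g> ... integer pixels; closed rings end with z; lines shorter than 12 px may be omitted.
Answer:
<g data-elev="294"><path d="M148 445l-4-3-3-4 1-12 8-17 3-3 5 0 4 3 2 5 0 16-6 12-5 2z"/></g><g data-elev="336"><path d="M140 455l-6-2-4-5-2-6 0-5 8-20 0-18 3-13 7-12 5-3 3 0 5 3 4 8 2 16 6 15 0 17-4 12-7 9-9 5z"/></g><g data-elev="378"><path d="M129 463l-7-4-5-7-1-8 3-14-9-17-1-9 0-8 4-8 5-7 26-21 9-4 7 3 6 10 5 26 7 15 1 13-3 14-6 12-9 9-11 5"/></g><g data-elev="420"><path d="M109 463l-2-8-1-13-11-15-6-15-1-16 3-15 7-13 11-10 43-14 9 3 8 10 5 14 2 20 8 14 3 11-1 12-5 14-7 12-11 9"/></g><g data-elev="462"><path d="M99 463l-2-10-17-20-10-22-3-23 3-21 4-9 6-8 9-7 9-5 17-5 35-3 11 3 10 10 7 19 4 26 15 12 3 7-1 12-7 18-8 14-12 12"/></g><g data-elev="504"><path d="M90 463l-24-22-33-46-16-18"/><path d="M17 280l36 18 15 6 15 3 34 3 35 4 10 4 9 7 7 10 6 13 7 34 4 2 21 2 5 3 2 4-1 6-3 8-26 42-7 14"/></g><g data-elev="546"><path d="M64 463l-47-37"/><path d="M17 226l73 44 75 28 11 8 12 13 14 23 7 28 12 2 8 4 6 7 3 9-1 8-3 7-27 34-2 14-3 8"/><path d="M316 115l-11-4-11-6-31-31-6-10-2-7 1-7 5-5 11-4 16 4 31 16 16 14 7 14 0 7-1 7-4 6-5 3-7 3z"/></g><g data-elev="588"><path d="M17 170l5 8 10 9 48 35 36 22 52 24 20 11 21 15 14 17 7 11 5 13 3 15 0 20 7 13 2 12-1 8-4 8-17 21-3 21-3 10"/><path d="M17 71l57-15 39-15 10-6 7-6 2-5-2-7"/><path d="M201 17l1 3 4 3 15 4 20 0 22-4 14 2 23 9 33 16 17 14 10 18 3 17-2 9-4 8-8 8-12 6-14 2-14-3-10-5-11-7-40-37-12-6-9-1-123 30-34 10-17 8-16 10-13 12-7 11"/></g><g data-elev="630"><path d="M463 138l-18 0-18-3-15-5-20-9-6 3-18 14-14 7-17 4-18-1-14-4-14-8-14-10-27-25-9-5-9-2-45 9-66 17-27 11-9 6-6 6-3 8 2 9 8 11 15 14 19 14 20 11 66 29 21 12 20 16 14 23 7 17 5 19 2 18-2 19-6 25-18 41-12 34"/><path d="M17 41l14-5 10-5 8-7 5-7"/><path d="M318 17l11 2 3 0 1-2"/></g><g data-elev="672"><path d="M407 388l-7-4-2-5 0-5 5-6 7-4 8-2 8 1 6 4 1 3 0 5-5 7-10 6z"/><path d="M463 198l-73 8-28 5-22 8-8 6-7 7-9 18-4 24 0 27 5 52-2 22-11 24-43 64"/></g><g data-elev="714"><path d="M463 396l-15 15-21 11-27 8-43 6-15 3-19 9-19 15"/><path d="M463 235l-46 10-28 12-11 8-8 9-5 11-2 10 4 14 4 6 6 4 12 3 32 3 16 3 15 7 11 11"/></g><g data-elev="756"><path d="M463 431l-25 17-33 15"/><path d="M463 267l-13 10-3 4-1 6 3 10 14 15"/></g>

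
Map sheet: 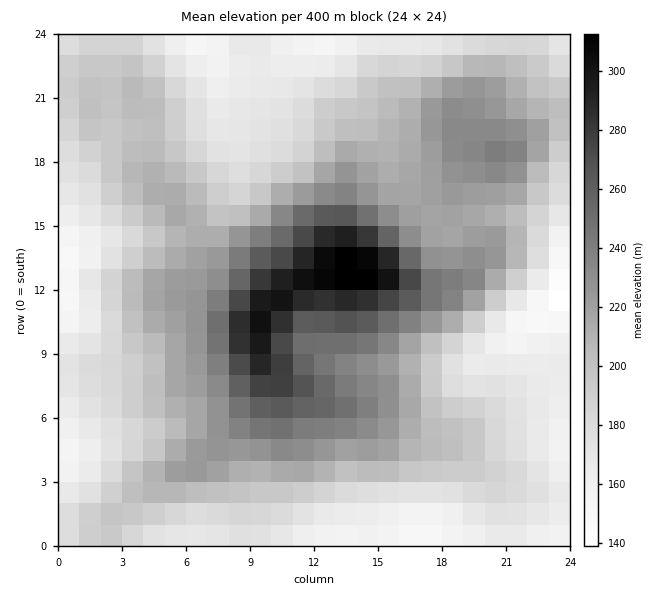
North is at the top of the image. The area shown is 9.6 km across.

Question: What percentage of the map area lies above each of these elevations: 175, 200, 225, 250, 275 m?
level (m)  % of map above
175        75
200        48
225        23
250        11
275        5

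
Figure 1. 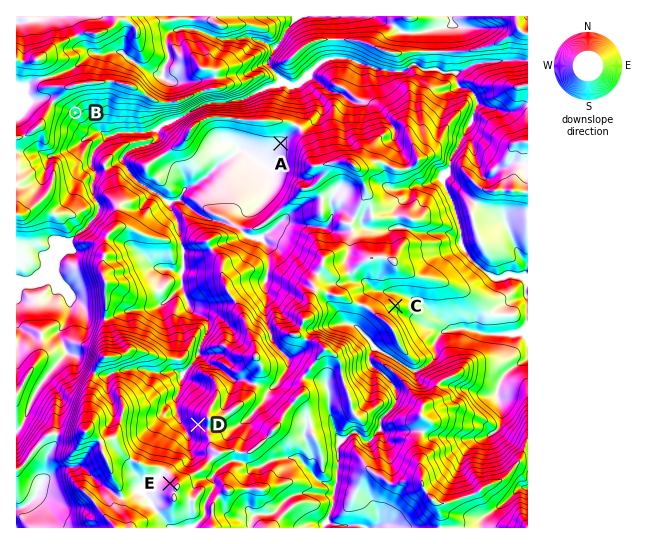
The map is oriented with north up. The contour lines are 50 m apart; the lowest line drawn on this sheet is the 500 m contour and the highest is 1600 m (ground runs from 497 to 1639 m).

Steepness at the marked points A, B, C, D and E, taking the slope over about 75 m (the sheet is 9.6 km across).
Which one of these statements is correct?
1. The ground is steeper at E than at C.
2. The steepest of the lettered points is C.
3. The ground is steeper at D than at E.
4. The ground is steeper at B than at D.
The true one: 3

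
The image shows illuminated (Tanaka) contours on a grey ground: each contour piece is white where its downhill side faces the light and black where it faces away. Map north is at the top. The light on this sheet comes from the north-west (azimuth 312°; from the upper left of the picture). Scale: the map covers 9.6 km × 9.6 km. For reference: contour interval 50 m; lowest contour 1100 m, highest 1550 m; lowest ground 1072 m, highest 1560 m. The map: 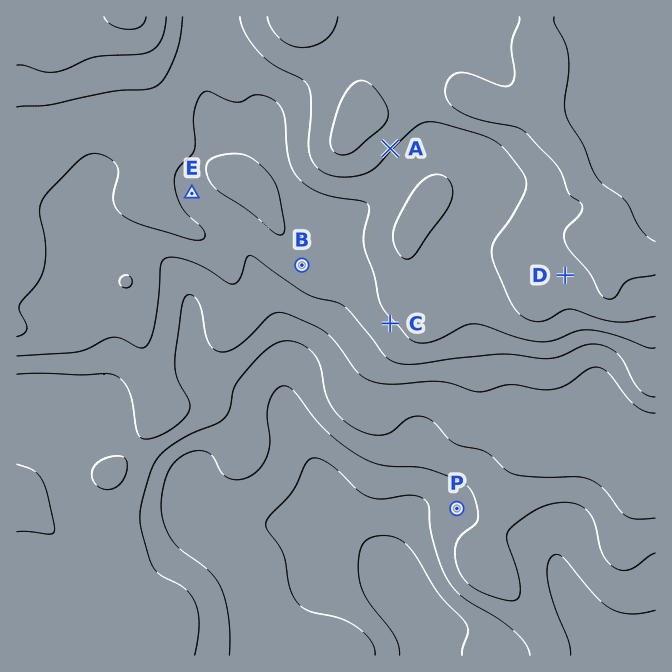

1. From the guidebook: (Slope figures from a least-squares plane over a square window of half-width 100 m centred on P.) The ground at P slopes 4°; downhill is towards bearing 280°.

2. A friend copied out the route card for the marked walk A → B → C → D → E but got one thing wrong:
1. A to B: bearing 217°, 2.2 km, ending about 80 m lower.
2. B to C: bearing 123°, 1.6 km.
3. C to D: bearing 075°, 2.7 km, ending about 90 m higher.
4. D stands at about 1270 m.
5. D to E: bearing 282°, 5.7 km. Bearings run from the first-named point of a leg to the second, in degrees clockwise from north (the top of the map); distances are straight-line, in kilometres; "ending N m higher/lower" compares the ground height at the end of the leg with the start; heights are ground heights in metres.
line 4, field height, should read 1480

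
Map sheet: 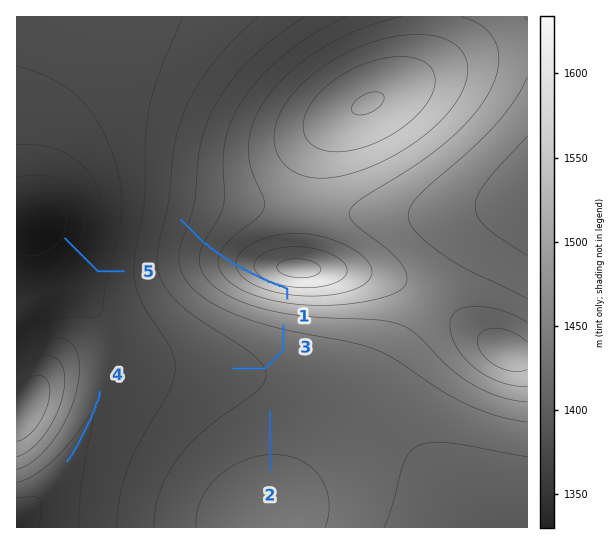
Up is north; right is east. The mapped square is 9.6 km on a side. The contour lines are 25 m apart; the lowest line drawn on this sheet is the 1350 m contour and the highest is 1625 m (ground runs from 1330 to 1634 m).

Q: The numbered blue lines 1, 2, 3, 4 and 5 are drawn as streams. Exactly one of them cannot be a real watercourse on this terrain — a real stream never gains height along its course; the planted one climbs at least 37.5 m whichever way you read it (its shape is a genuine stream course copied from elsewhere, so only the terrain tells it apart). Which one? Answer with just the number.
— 1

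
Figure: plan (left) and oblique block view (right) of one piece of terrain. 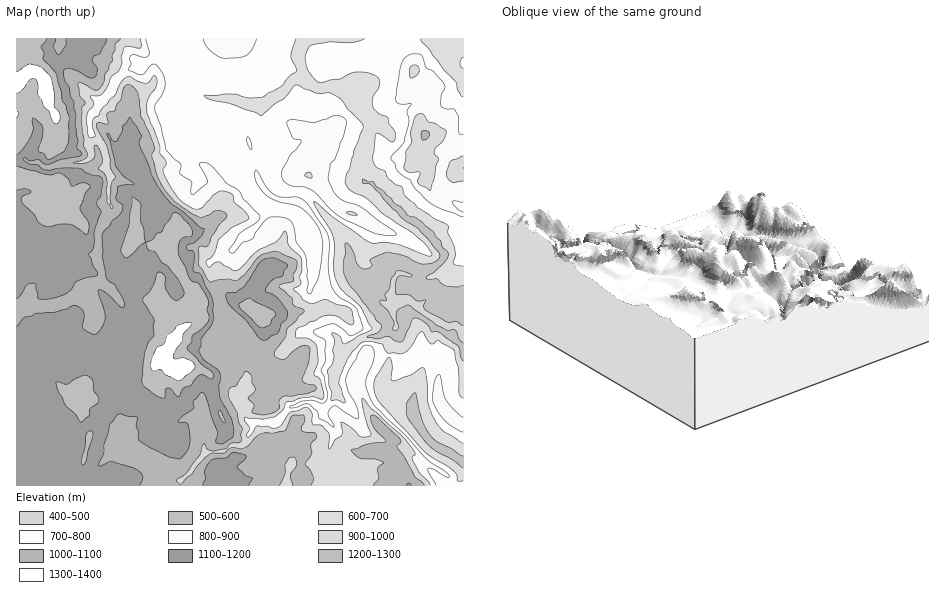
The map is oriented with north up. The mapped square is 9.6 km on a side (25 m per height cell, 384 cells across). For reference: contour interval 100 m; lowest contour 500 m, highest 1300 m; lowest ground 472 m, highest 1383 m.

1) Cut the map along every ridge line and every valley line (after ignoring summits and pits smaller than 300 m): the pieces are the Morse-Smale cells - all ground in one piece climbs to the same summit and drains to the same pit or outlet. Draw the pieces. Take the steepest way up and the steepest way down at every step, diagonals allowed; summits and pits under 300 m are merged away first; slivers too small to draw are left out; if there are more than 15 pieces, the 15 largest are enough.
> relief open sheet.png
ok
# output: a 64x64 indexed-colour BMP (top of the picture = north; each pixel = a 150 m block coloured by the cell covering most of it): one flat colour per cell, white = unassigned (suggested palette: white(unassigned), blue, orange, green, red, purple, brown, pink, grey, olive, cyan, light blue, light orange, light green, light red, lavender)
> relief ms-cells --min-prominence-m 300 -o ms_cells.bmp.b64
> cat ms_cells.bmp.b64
<image width="64" height="64" href="data:image/bmp;base64,Qk12CAAAAAAAAHYAAAAoAAAAQAAAAEAAAAABAAQAAAAAAAAIAAATCwAAEwsAABAAAAAAAAAA////ALR3HwAOf/8ALKAsACgn1gC9Z5QAS1aMAMJ34wB/f38AIr28AM++FwDox64AeLv/AIrfmACWmP8A1bDFABERERERERERERERERERERERERERERERERERERERERERERERERERERERERERERERERERERERERERERERERERERERERERERERERERERERERERERERERERERERERERERERERERERERERERERERERERERERERERERERERERERERERERERERERERERERERERERERERERERERERERERERERERERERERERERERERERERERERERERERERERERERERERERERERERERERERERERERERERERERERERERERERERERERERERERERERERERERERERERERERERERERERERERERERERERERERERERERERERERERERERERERERERERERERERERERERERERERERERERERERERERERERERERERERERERERERERERERERERERERERERERERERERERERERERERERERERERERERERERERERERERERERERERERERERERERERERERERERERERERERERERERERERERERERERERERERERERERERERERERERERERERERERERERERERERERERERERERERERERERERERERERERERERERERERERERERERERERERERERERERERERERERERERERERERERERERERERERERERERERERERERERERERERERERERERERERERERERERERERERERERERERERERERERERERERERERERERERERERERERERERERERERERERERERERERERERERERERERERERERERERERERERERERERERERERERERERERERERERERERERERERERERERERERERERERERERERERERERERERERERERERERERERERERERERERERERERERERERERERERERERERERERERERERERERERERERERERERERERERERERERERERERERERERERERERIREREREREREREREREREREREREREREREREREREREREiIhEREREREREREREREREREREREREREREREREREREREiIiEREREREREREREREREREREREREREREREREREREREiIiIREREREREREREREREREREREREREREREREREREhIiIiIhERERERERERERERERERERERERERERERERERESIiIiIiERERERERERERERERERERERERERERERERERERIiIiIiIREREREREREREREREREREREREREREREREREREiIiIiIhERERERERERERERERERERERERERERERERERERERIiIiERERERERERERERERERERERERERERERERERERERERIiIRERERERERERERERERERERERERERERERERERERERESIhERERERERERERERERERERERERERERERERERERERERIiERERERERERERERERERERERERERERERERERERERERIiIRERERERERERERERERERERERERERERERERERERERIiIhERERERERERERERERERERERERERERERERERERERIiIiERERERERERERERERERERERERERERERERERERERIiIiIRERERERERERERERERERERERERERERERERERERIiIiIhERERERERERERERERERERERERERERERERERERIiIiIiERERERERERERERERERERERERERERERERERERIiIiIiIRERERERERERERERERERERERERERERERERERIiIiIiIhERERERERERERERERERERERERERERERERERIiIiIiIiERERERERERERERERERERERERERERERERESIiIiIiIiIRERERERERERERERERERERERERERERERESIiIiIiIiIhERERERERERERERERERERERERERERERERIiIiIiIiIiEREREREREREREREREREREREREREREREREiIiIiIiIiIRERERERERERERERERERERERERERERERERIiIiIiIiIhEREREREREREREREREREREREREREREREREiIiIiIiIiERERERERERERERERERERERERERERERERESIiIiIiIiIRERERERERERERERERERERERERERERERERIiIiIiIiIhERERERERERERERERERERERERERERERERESIiIiIiIiERERERERERERERERERERERERERERERERESIiIiIiIiIRERERERERERERERERERERERERERERERESIiIiIiIiIhERERERERERERERERERERERERERERERESIiIiIiIiIiERERERERERERERERERERERERERERERESIiIiIiIiIiIRERERERERERERERERERERERERERERESIiIiIiIiIiIhERERERERERERERERERERERERERESIiIiIiIiIiIiIiERERERERERERERERERERERERERESIiIiIiIiIiIiIiIRERERERERERERERERERERERERERIiIiIiIiIiIiIiMxEREREREREREREREREREREREREREiIiIiIiIiIiIiIzEREREREREREREREREREREREREREiIiIiIiIiIiIiIjMRERERERERERERERERERERERERESIiIiIiIiIiIiIiMxEREREREREREREREREREREREREREiIiIiIiIiIiIiIz"/>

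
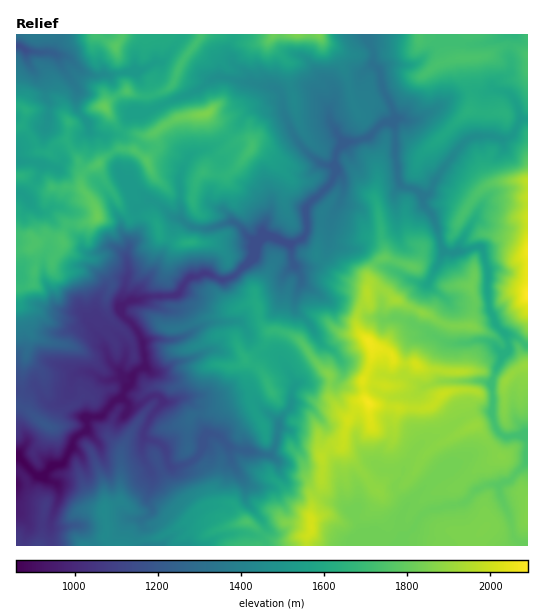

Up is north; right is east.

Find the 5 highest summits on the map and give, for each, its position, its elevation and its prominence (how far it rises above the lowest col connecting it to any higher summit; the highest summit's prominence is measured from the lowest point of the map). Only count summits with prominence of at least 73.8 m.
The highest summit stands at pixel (369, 403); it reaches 2075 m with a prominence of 372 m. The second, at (311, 527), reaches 2015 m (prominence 92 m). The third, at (206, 113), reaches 1850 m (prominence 506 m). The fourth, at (98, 216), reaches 1816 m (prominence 136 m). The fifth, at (105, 107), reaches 1804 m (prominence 179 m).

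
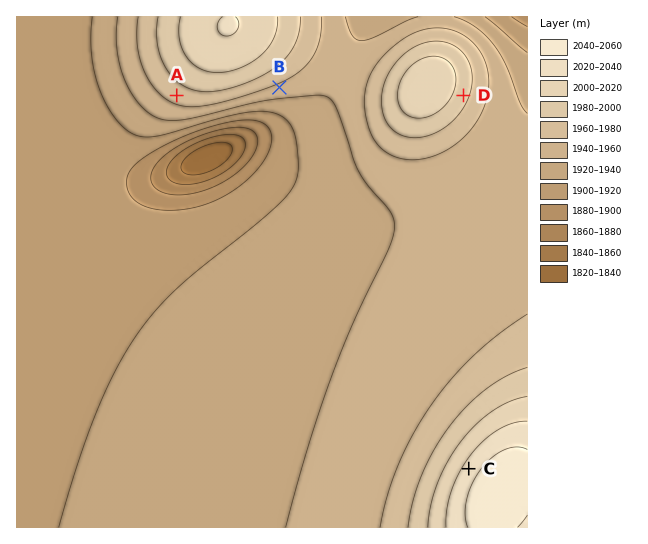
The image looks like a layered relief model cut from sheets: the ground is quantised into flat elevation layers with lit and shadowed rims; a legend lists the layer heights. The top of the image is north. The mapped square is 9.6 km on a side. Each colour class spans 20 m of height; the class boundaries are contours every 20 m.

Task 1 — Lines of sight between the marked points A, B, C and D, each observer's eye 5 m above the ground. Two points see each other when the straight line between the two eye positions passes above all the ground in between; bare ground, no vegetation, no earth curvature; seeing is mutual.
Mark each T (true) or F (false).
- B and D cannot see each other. T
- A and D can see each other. F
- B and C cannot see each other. F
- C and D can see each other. T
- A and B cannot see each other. T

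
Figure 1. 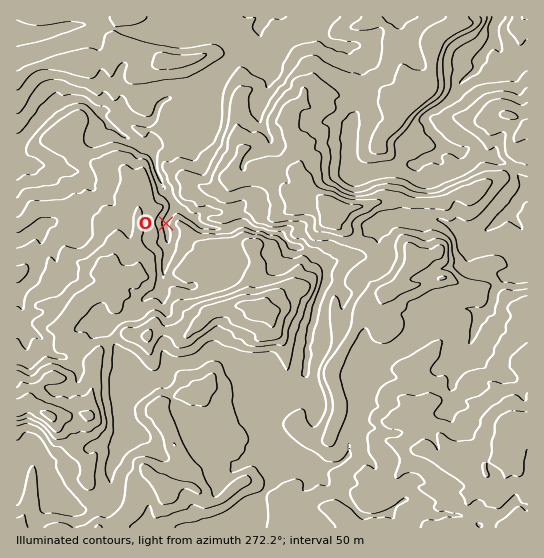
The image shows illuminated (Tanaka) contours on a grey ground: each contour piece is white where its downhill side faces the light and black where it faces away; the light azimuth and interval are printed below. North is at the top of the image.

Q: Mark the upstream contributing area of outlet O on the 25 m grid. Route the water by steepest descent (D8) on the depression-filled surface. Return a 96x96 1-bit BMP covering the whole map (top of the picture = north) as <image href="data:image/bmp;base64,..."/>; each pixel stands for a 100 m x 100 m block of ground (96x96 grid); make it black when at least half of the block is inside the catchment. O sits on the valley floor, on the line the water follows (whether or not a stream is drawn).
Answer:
<image width="96" height="96" href="data:image/bmp;base64,Qk2+BAAAAAAAAD4AAAAoAAAAYAAAAGAAAAABAAEAAAAAAIAEAAATCwAAEwsAAAIAAAAAAAAA////AAAAAAAAAAAAAAAAAAAAAAAAAAAAAAAAAAAAAAAAAAAAAAAAAAAAAAAAAAAAAAAAAAAAAAAAAAAAAAAAAAAAAAAAAAAAAAAAAAAAAAAAAAAAAAAAAAAAAAAAAAAAAAAAAAAAAAAAAAAAAAAAAAAAAAAAAAAAAAAAAAAAAAAAAAAAAAAAAAAAAAAAAAAAAAAAAAAAAAAAAAAAAAAAAAAAAAAAAAAAAAAAAAAAAAAAAAAAAAAAAAAAAAAAAAAAAAAAAAAAAAAAAAAAAAAAAAAAAAAAAAAAAAAAAAAAAAAAAAAAAAAAAAAAAAAAAAAAAAAAAAAAAAAAAAAAAAAAAAAAAAAAAAAAAAAAAAAAAAAAAAAAAAAAAAAAAAAAAAAAAAAAAAAAAAAAAAAAAAAAAAAAAAAAAAAAAAAAAAAAAAAAAAAAAAAAAAAAAAAAAAAAAAAAAAAAAAAAAAAAAAAAAAAAAAAAAAAAAAAAAAAAAAAAAAAAAAAAAAAAAAAABgAAAAAAAAAAAAAADgAAAAAAAAAAAAAAHwAAAAAAAAAAAAAAf4AAAAAAAAAAAAAA/8AAAAAAAAAAAAAA//+DgAAAAAAAAAAA////wAAAAAAAAAAAf///4AAAAAAAAAAAf///8AAAAAAAAAAAP///+AAAAAAAAAAAH////4AAAAAAAAAAD/////AAAAAAAAAAB/////AAAAAAAAAAAf////AAAAAAAAAAAH////AAAAAAAAAAAH////AAAAAAAAAAAAP///gAAAAAAAAAAAH///gAAAAAAAAAAAH///gAAAAAAAAAAAH///gAAAAAAAAAAAH///gAAAAAAAAAAAH/4/gAAAAAAAAAAAP/wAAAAAAAAAAAAAP/gAAAAAAAAAAAAAH/AAAAAAAAAAAAAAH+AAAAAAAAAAAAAAAAAAAAAAAAAAAAAAAAAAAAAAAAAAAAAAAAAAAAAAAAAAAAAAAAAAAAAAAAAAAAAAAAAAAAAAAAAAAAAAAAAAAAAAAAAAAAAAAAAAAAAAAAAAAAAAAAAAAAAAAAAAAAAAAAAAAAAAAAAAAAAAAAAAAAAAAAAAAAAAAAAAAAAAAAAAAAAAAAAAAAAAAAAAAAAAAAAAAAAAAAAAAAAAAAAAAAAAAAAAAAAAAAAAAAAAAAAAAAAAAAAAAAAAAAAAAAAAAAAAAAAAAAAAAAAAAAAAAAAAAAAAAAAAAAAAAAAAAAAAAAAAAAAAAAAAAAAAAAAAAAAAAAAAAAAAAAAAAAAAAAAAAAAAAAAAAAAAAAAAAAAAAAAAAAAAAAAAAAAAAAAAAAAAAAAAAAAAAAAAAAAAAAAAAAAAAAAAAAAAAAAAAAAAAAAAAAAAAAAAAAAAAAAAAAAAAAAAAAAAAAAAAAAAAAAAAAAAAAAAAAAAAAAAAAAAAAAAAAAAAAAAAAAAAAAAAAAAAAAAAAAAAAAAAAAAAAAAAAAAAAAAAAAAAAAAAAAAAAAAAAAAAAAAAAAAAAAAAAAAAAAAAAAAAAAAAAAAAAAAAAAAAAAAAAAAAAAAAAAAA="/>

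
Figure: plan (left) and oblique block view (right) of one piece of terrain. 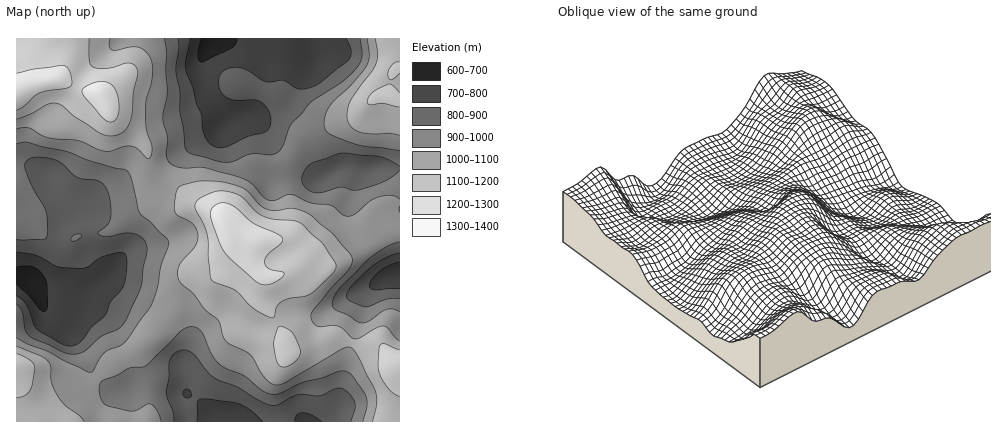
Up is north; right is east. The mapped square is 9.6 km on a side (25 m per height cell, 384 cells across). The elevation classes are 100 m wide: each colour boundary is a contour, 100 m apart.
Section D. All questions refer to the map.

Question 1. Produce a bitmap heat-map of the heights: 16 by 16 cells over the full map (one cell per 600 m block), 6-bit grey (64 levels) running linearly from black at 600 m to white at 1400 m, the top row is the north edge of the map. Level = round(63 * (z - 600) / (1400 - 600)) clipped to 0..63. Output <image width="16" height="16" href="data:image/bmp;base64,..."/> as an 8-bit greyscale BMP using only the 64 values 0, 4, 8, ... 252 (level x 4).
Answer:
<image width="16" height="16" href="data:image/bmp;base64,Qk02BQAAAAAAADYEAAAoAAAAEAAAABAAAAABAAgAAAAAAAABAAATCwAAEwsAAAABAAAAAAAAAAAAAAEBAQACAgIAAwMDAAQEBAAFBQUABgYGAAcHBwAICAgACQkJAAoKCgALCwsADAwMAA0NDQAODg4ADw8PABAQEAAREREAEhISABMTEwAUFBQAFRUVABYWFgAXFxcAGBgYABkZGQAaGhoAGxsbABwcHAAdHR0AHh4eAB8fHwAgICAAISEhACIiIgAjIyMAJCQkACUlJQAmJiYAJycnACgoKAApKSkAKioqACsrKwAsLCwALS0tAC4uLgAvLy8AMDAwADExMQAyMjIAMzMzADQ0NAA1NTUANjY2ADc3NwA4ODgAOTk5ADo6OgA7OzsAPDw8AD09PQA+Pj4APz8/AEBAQABBQUEAQkJCAENDQwBEREQARUVFAEZGRgBHR0cASEhIAElJSQBKSkoAS0tLAExMTABNTU0ATk5OAE9PTwBQUFAAUVFRAFJSUgBTU1MAVFRUAFVVVQBWVlYAV1dXAFhYWABZWVkAWlpaAFtbWwBcXFwAXV1dAF5eXgBfX18AYGBgAGFhYQBiYmIAY2NjAGRkZABlZWUAZmZmAGdnZwBoaGgAaWlpAGpqagBra2sAbGxsAG1tbQBubm4Ab29vAHBwcABxcXEAcnJyAHNzcwB0dHQAdXV1AHZ2dgB3d3cAeHh4AHl5eQB6enoAe3t7AHx8fAB9fX0Afn5+AH9/fwCAgIAAgYGBAIKCggCDg4MAhISEAIWFhQCGhoYAh4eHAIiIiACJiYkAioqKAIuLiwCMjIwAjY2NAI6OjgCPj48AkJCQAJGRkQCSkpIAk5OTAJSUlACVlZUAlpaWAJeXlwCYmJgAmZmZAJqamgCbm5sAnJycAJ2dnQCenp4An5+fAKCgoAChoaEAoqKiAKOjowCkpKQApaWlAKampgCnp6cAqKioAKmpqQCqqqoAq6urAKysrACtra0Arq6uAK+vrwCwsLAAsbGxALKysgCzs7MAtLS0ALW1tQC2trYAt7e3ALi4uAC5ubkAurq6ALu7uwC8vLwAvb29AL6+vgC/v78AwMDAAMHBwQDCwsIAw8PDAMTExADFxcUAxsbGAMfHxwDIyMgAycnJAMrKygDLy8sAzMzMAM3NzQDOzs4Az8/PANDQ0ADR0dEA0tLSANPT0wDU1NQA1dXVANbW1gDX19cA2NjYANnZ2QDa2toA29vbANzc3ADd3d0A3t7eAN/f3wDg4OAA4eHhAOLi4gDj4+MA5OTkAOXl5QDm5uYA5+fnAOjo6ADp6ekA6urqAOvr6wDs7OwA7e3tAO7u7gDv7+8A8PDwAPHx8QDy8vIA8/PzAPT09AD19fUA9vb2APf39wD4+PgA+fn5APr6+gD7+/sA/Pz8AP39/QD+/v4A////ALisnISAgGBAOEBUTExQfLDAoIx8dHRURFhsjIRwaIi8vJB0fISAXFyAkLC8oJCkzGxEOFx4kIB4lKi0vKigoKxIKCw8WICIkKCsvLCchHCAHCQsNERwkKS4yNTIuIBMRCQ4QDg8ZJCwyODc2MywdERYWFxUUGSEoNzo4NTAoIyAaFxUWGyAlLTk3Ly0nISEhGRUUFhwjJiwwKx4fGhoaHhcVGR0gJSIhHhwaGhUTEhYeISQpKCcdFRATFRsdHB8hKywuNDImHBIKDBAXHSQqKzgzNTk0JxwQDxAREhcgLC84OTUzMSobDA8RDg4MEyIuMzUzKykmGwsHCgwNCQ4bLA="/>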